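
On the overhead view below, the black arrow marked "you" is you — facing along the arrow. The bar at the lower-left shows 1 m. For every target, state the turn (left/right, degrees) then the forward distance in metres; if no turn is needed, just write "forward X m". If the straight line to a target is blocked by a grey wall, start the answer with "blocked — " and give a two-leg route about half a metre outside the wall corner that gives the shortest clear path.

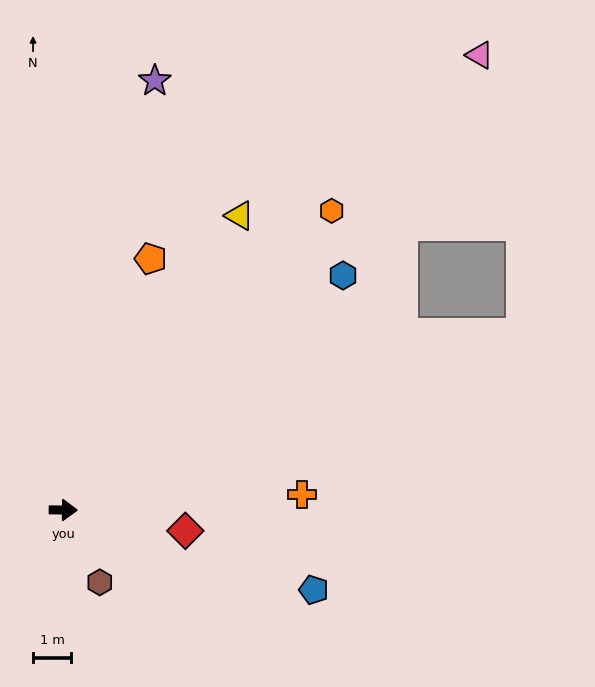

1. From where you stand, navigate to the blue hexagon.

turn left 41°, forward 9.6 m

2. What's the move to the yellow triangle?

turn left 60°, forward 9.0 m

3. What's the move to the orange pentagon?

turn left 71°, forward 7.0 m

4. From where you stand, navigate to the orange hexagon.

turn left 49°, forward 10.6 m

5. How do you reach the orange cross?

turn left 4°, forward 6.3 m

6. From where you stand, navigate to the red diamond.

turn right 9°, forward 3.3 m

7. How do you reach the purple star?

turn left 79°, forward 11.6 m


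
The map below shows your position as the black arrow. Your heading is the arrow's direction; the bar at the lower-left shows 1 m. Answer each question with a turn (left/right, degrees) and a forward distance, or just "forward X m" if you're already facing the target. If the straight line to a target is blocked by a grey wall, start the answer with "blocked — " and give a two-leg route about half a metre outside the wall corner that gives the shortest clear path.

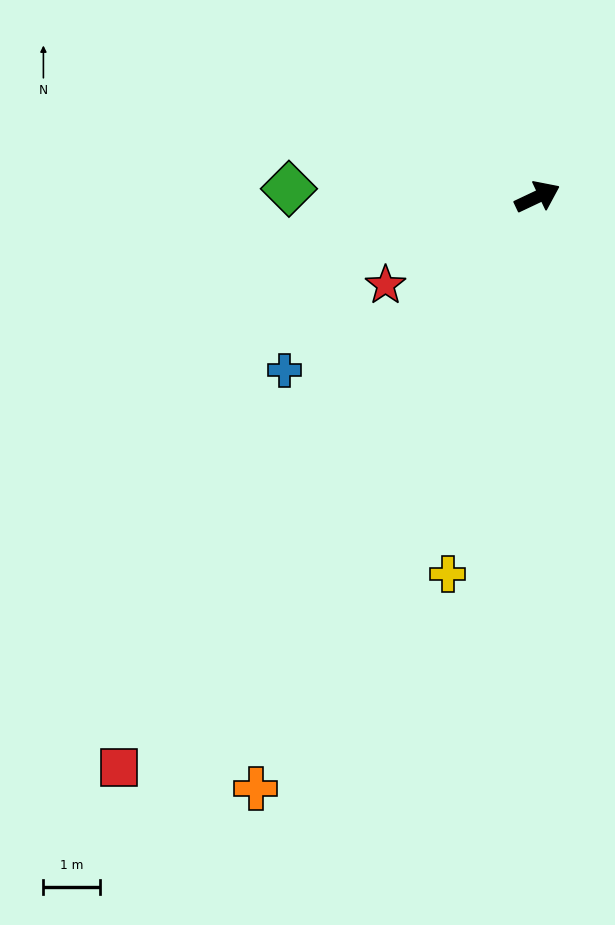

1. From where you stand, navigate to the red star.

turn right 175°, forward 3.1 m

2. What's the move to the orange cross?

turn right 141°, forward 11.7 m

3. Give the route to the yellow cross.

turn right 129°, forward 6.9 m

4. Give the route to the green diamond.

turn left 153°, forward 4.4 m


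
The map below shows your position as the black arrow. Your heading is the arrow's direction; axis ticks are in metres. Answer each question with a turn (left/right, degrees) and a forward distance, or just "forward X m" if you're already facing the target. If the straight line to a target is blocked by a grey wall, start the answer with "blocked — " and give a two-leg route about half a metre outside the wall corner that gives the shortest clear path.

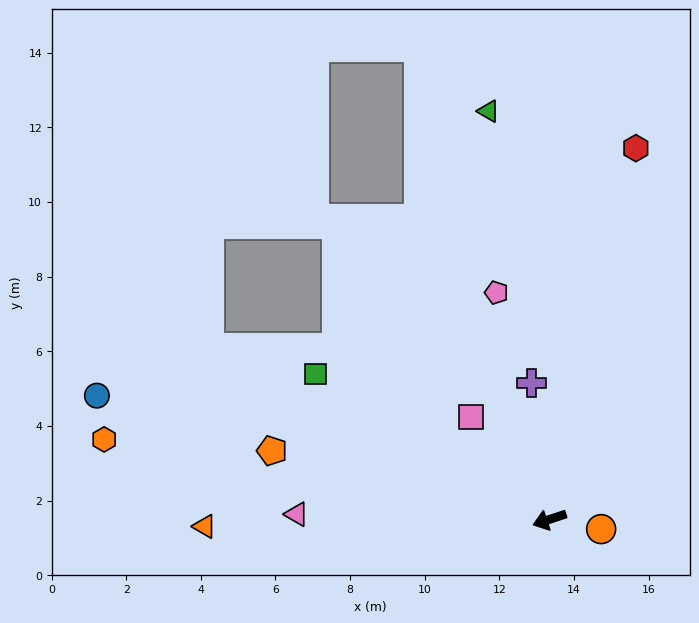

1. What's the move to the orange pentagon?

turn right 32°, forward 7.7 m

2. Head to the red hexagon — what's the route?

turn right 121°, forward 10.2 m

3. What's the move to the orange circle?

turn left 151°, forward 1.4 m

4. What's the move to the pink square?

turn right 71°, forward 3.5 m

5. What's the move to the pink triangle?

turn right 20°, forward 6.8 m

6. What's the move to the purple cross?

turn right 101°, forward 3.7 m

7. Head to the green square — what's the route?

turn right 50°, forward 7.4 m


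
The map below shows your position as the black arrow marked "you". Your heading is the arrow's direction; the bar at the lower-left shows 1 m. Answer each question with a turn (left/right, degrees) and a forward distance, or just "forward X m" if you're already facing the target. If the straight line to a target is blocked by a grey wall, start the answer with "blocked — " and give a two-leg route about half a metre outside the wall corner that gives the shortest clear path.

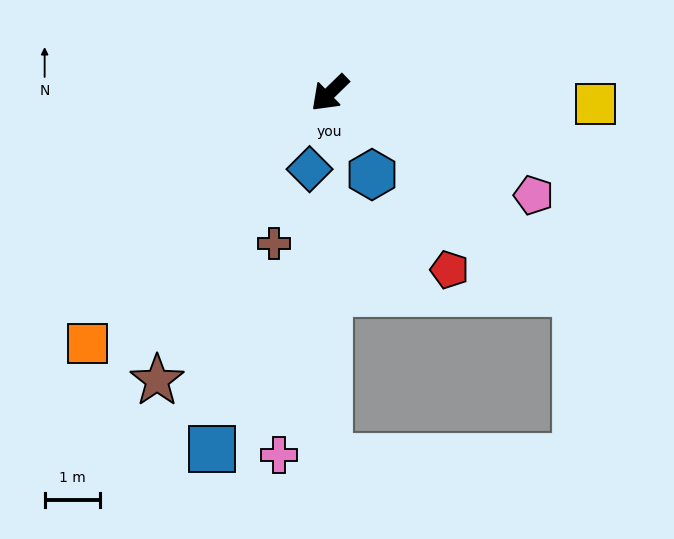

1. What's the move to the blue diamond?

turn left 31°, forward 1.4 m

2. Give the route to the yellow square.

turn left 133°, forward 4.8 m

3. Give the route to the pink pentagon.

turn left 109°, forward 4.1 m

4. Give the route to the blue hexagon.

turn left 73°, forward 1.6 m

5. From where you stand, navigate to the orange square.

forward 6.2 m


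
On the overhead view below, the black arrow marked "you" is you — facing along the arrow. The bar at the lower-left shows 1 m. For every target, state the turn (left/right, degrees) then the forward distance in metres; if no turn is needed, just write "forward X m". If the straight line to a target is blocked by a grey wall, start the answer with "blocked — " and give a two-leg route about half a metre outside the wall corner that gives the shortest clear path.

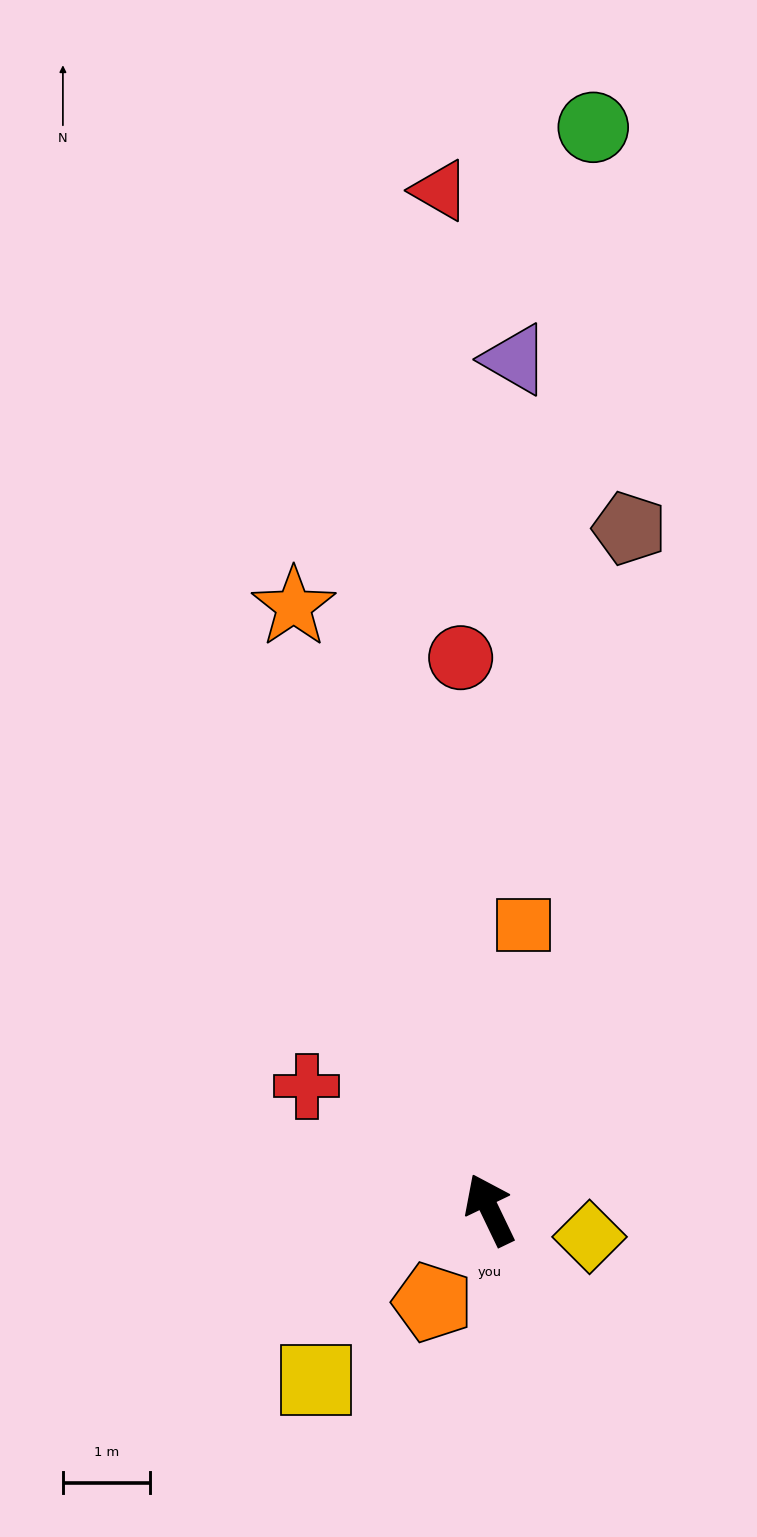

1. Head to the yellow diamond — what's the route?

turn right 131°, forward 1.2 m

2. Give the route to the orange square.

turn right 32°, forward 3.3 m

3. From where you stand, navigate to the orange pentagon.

turn left 123°, forward 1.2 m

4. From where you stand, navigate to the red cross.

turn left 30°, forward 2.5 m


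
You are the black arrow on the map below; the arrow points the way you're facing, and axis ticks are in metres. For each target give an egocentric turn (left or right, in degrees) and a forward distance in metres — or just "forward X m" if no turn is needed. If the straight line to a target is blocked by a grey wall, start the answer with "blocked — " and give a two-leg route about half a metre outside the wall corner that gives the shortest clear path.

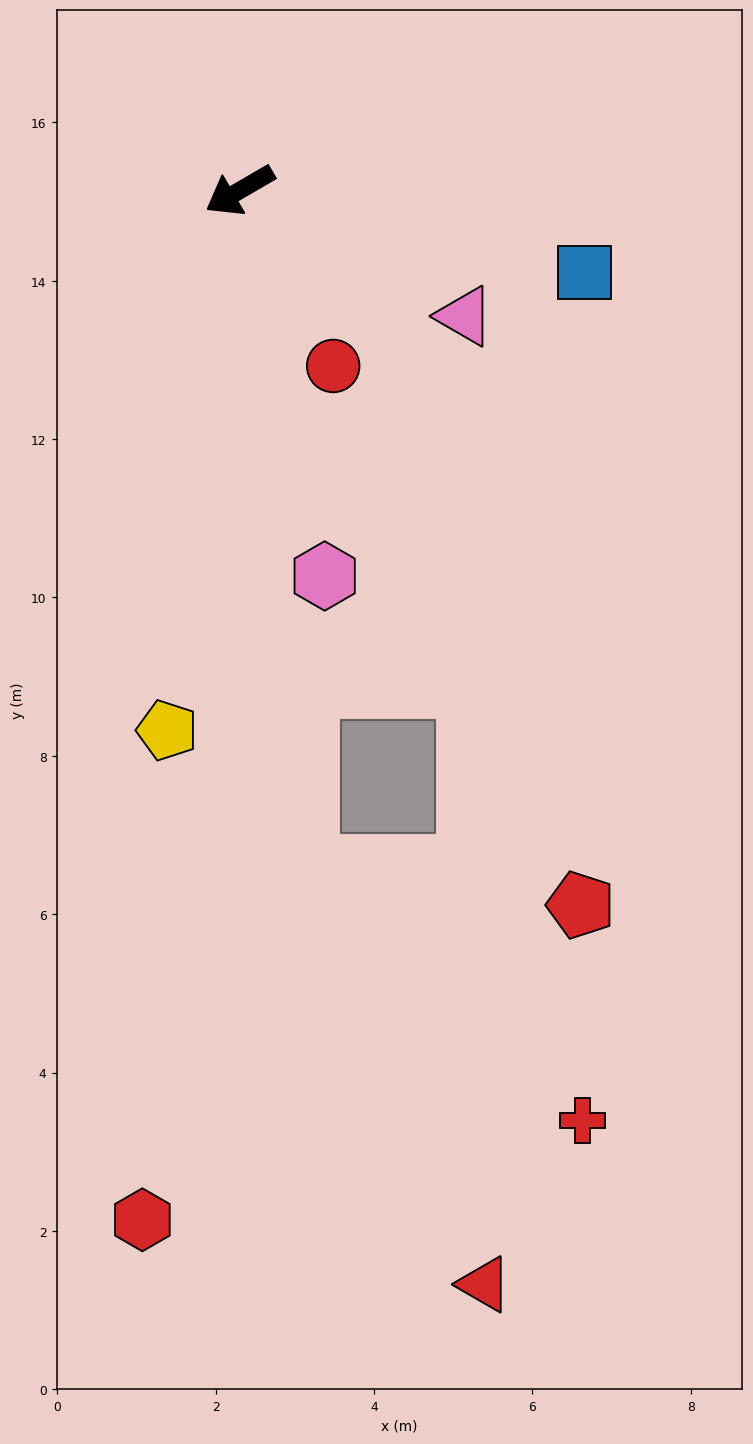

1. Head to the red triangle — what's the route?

blocked — turn left 65°, forward 8.6 m, then turn left 18°, forward 5.7 m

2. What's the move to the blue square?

turn left 136°, forward 4.5 m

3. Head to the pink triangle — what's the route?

turn left 121°, forward 3.3 m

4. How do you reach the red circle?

turn left 88°, forward 2.5 m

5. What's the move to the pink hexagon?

turn left 72°, forward 5.0 m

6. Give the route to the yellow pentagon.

turn left 52°, forward 6.9 m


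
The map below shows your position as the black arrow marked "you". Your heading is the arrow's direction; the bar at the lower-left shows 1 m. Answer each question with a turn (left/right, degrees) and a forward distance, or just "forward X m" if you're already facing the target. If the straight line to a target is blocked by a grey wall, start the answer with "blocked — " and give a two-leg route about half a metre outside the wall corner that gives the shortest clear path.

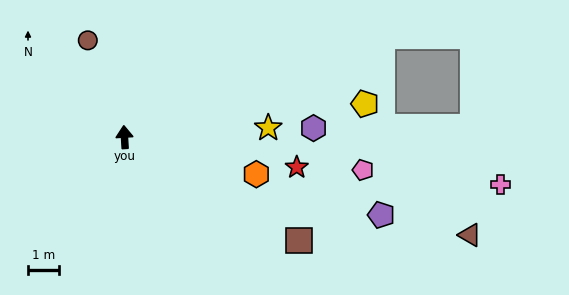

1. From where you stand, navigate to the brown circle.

turn left 17°, forward 3.4 m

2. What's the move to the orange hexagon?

turn right 109°, forward 4.5 m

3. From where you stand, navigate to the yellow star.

turn right 90°, forward 4.7 m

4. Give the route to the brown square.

turn right 124°, forward 6.6 m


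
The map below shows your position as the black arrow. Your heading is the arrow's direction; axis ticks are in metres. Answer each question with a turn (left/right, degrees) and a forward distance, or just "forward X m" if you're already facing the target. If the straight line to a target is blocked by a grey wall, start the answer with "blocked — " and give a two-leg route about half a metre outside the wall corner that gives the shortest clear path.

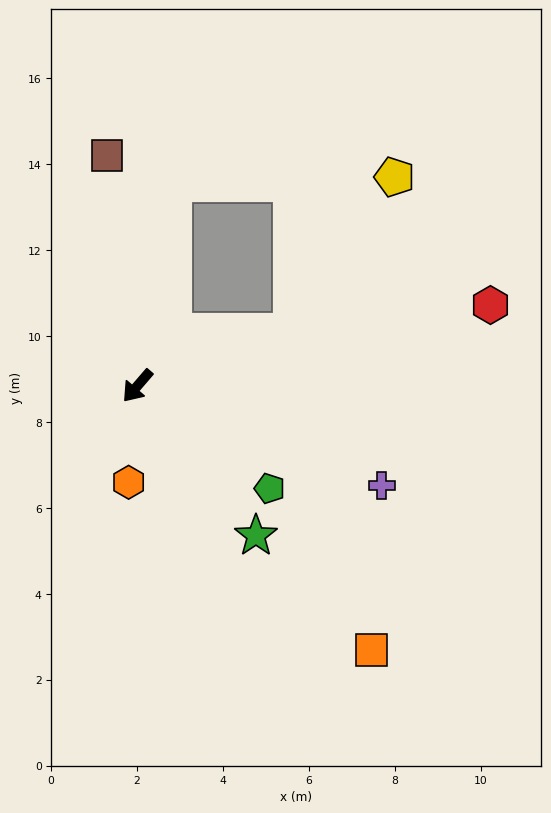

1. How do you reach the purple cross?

turn left 109°, forward 6.1 m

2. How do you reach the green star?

turn left 79°, forward 4.4 m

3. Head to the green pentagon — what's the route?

turn left 93°, forward 3.9 m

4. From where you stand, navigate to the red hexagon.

turn left 144°, forward 8.4 m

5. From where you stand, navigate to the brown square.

turn right 132°, forward 5.4 m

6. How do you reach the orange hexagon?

turn left 35°, forward 2.3 m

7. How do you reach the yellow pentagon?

blocked — turn left 150°, forward 3.8 m, then turn left 37°, forward 4.3 m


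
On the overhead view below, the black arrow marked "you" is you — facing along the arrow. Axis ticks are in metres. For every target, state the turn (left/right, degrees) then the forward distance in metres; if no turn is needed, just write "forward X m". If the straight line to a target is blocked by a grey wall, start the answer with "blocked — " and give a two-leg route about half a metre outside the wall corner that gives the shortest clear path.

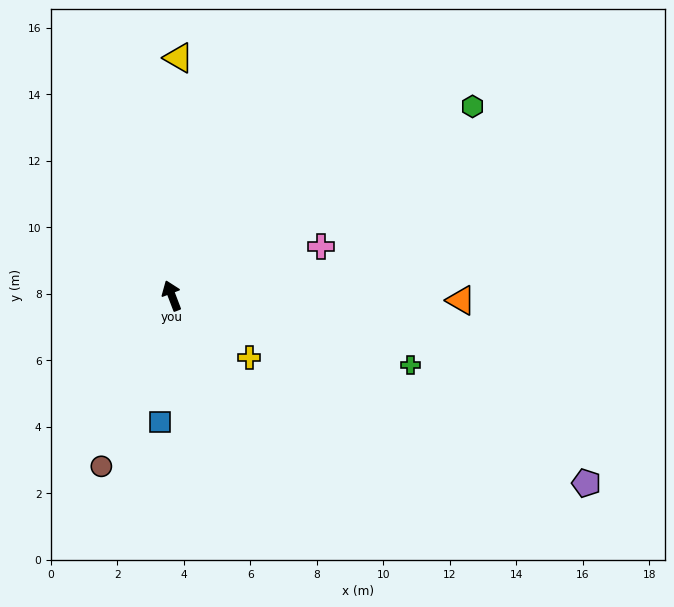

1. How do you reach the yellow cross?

turn right 149°, forward 3.0 m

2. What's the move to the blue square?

turn left 154°, forward 3.8 m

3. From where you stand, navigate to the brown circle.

turn left 137°, forward 5.6 m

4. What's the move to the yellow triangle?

turn right 23°, forward 7.2 m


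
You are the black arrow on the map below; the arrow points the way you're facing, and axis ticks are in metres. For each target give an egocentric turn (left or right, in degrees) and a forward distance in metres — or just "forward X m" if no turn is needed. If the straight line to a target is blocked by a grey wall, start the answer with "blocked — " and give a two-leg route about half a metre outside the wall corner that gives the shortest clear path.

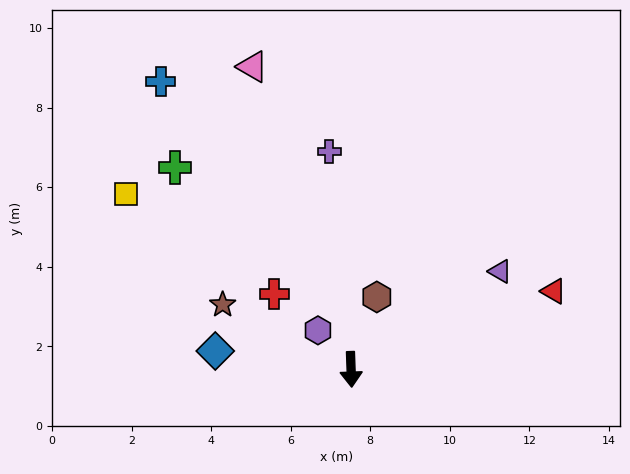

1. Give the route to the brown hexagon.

turn left 158°, forward 1.9 m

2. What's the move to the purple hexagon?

turn right 142°, forward 1.3 m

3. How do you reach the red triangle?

turn left 109°, forward 5.5 m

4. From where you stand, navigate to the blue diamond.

turn right 100°, forward 3.4 m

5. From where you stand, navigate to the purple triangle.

turn left 121°, forward 4.5 m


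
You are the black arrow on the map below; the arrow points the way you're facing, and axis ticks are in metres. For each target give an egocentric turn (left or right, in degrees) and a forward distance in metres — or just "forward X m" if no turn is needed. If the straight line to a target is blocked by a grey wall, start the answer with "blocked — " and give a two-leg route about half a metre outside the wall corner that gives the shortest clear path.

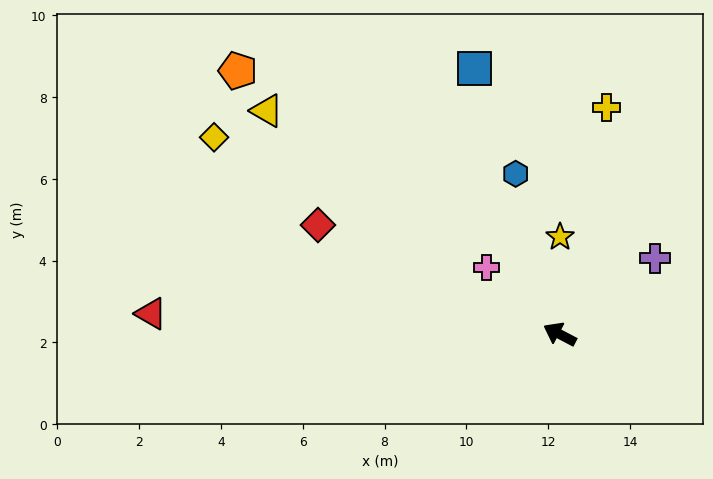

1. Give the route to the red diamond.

turn left 3°, forward 6.5 m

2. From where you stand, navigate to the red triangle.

turn left 25°, forward 10.0 m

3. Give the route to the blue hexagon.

turn right 47°, forward 4.1 m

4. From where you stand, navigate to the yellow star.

turn right 62°, forward 2.4 m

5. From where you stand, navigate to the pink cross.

turn right 15°, forward 2.4 m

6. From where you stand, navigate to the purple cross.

turn right 114°, forward 3.0 m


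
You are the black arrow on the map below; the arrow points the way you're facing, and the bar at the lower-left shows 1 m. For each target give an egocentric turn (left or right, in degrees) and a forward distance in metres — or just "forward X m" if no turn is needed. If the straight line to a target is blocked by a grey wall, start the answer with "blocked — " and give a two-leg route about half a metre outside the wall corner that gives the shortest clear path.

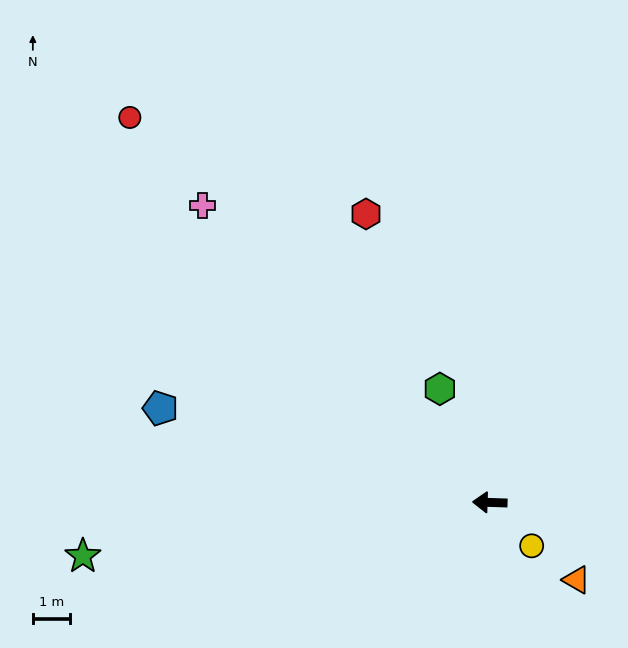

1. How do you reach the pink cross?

turn right 44°, forward 11.1 m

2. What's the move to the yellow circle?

turn left 136°, forward 1.6 m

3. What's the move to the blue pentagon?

turn right 14°, forward 9.2 m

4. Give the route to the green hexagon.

turn right 64°, forward 3.3 m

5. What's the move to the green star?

turn left 9°, forward 11.0 m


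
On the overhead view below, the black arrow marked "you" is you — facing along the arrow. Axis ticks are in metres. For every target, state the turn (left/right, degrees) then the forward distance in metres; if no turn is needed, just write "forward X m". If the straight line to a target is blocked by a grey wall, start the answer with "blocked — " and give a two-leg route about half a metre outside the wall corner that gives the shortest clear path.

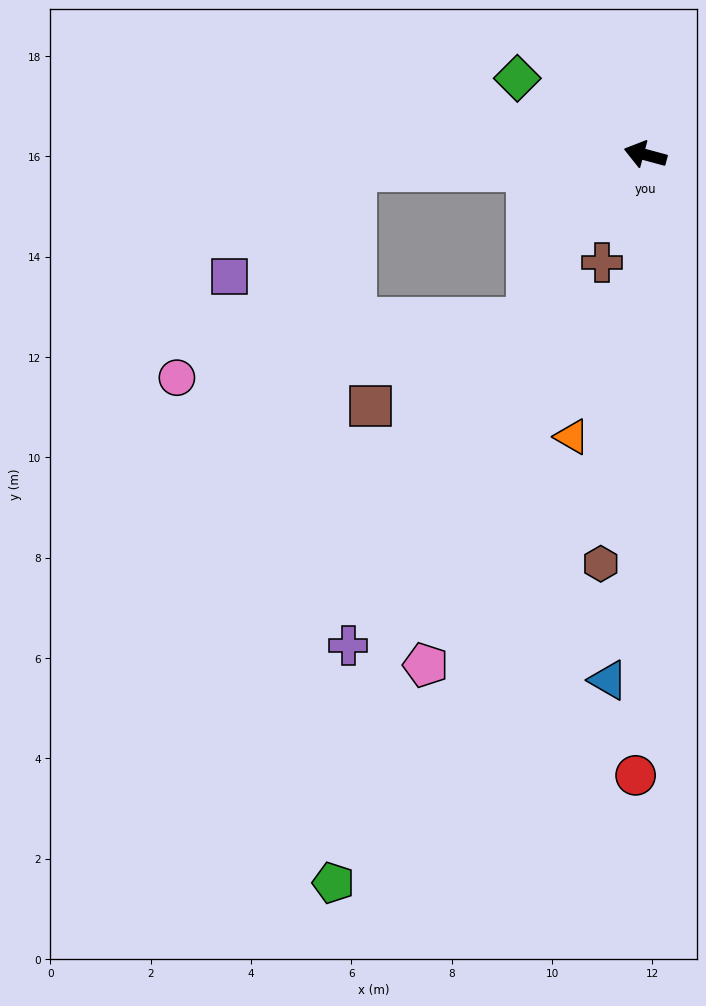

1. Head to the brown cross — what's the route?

turn left 83°, forward 2.3 m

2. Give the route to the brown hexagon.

turn left 99°, forward 8.2 m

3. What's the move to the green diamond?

turn right 16°, forward 3.0 m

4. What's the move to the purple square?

blocked — turn left 18°, forward 5.8 m, then turn left 37°, forward 3.3 m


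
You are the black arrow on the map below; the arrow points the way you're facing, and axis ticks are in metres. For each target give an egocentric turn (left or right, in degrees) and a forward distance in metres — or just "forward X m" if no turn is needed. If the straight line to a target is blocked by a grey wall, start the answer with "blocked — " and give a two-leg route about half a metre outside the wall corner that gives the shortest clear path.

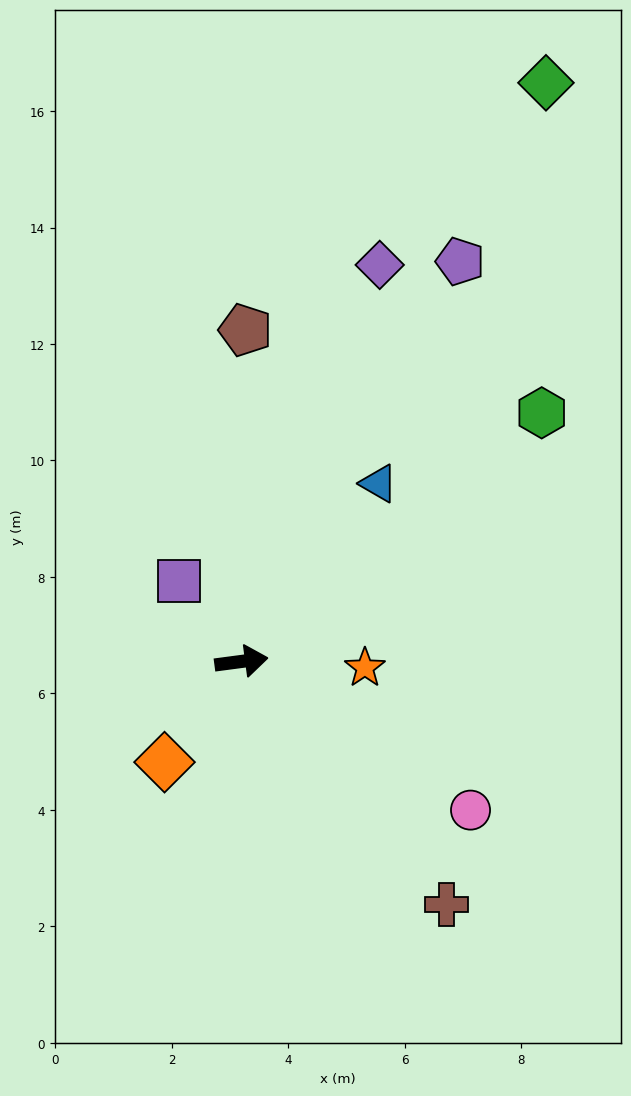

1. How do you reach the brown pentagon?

turn left 82°, forward 5.7 m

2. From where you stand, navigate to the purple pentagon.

turn left 54°, forward 7.8 m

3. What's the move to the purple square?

turn left 120°, forward 1.7 m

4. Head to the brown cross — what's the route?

turn right 57°, forward 5.5 m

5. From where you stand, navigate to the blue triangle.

turn left 45°, forward 3.9 m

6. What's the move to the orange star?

turn right 10°, forward 2.1 m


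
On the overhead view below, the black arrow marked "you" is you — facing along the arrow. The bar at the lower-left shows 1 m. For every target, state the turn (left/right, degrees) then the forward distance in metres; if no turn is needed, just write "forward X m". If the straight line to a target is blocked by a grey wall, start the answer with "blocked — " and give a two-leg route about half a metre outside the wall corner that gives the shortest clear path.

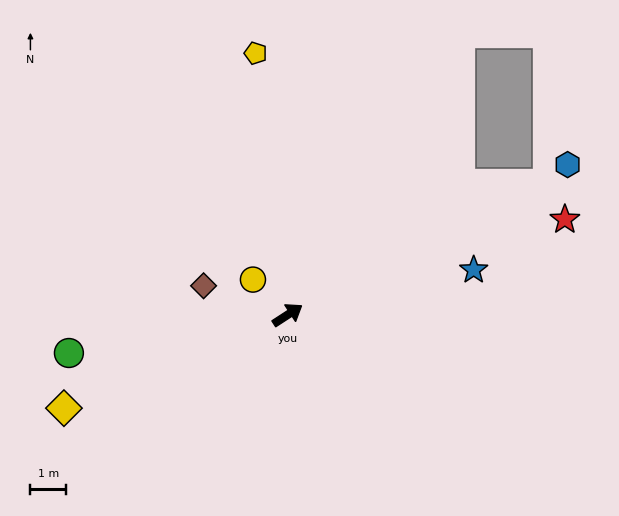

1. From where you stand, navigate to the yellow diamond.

turn left 170°, forward 6.7 m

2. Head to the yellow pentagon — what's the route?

turn left 64°, forward 7.3 m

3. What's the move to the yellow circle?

turn left 102°, forward 1.4 m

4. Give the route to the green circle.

turn left 157°, forward 6.2 m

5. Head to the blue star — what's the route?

turn right 19°, forward 5.3 m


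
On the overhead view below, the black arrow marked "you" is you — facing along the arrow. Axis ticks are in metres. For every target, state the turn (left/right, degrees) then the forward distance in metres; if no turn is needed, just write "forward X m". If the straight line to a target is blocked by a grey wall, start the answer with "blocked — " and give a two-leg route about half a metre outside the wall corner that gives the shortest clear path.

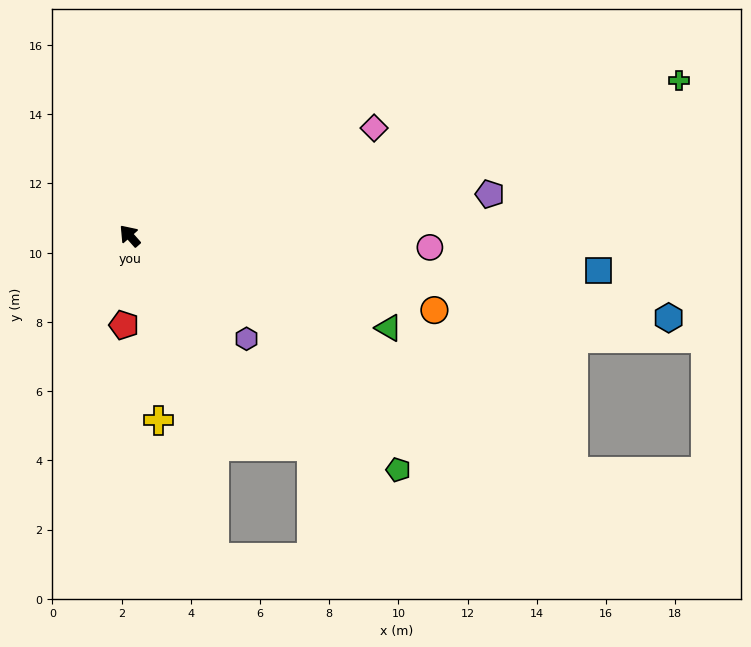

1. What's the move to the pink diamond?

turn right 108°, forward 7.7 m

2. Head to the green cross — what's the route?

turn right 116°, forward 16.5 m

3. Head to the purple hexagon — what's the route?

turn right 173°, forward 4.5 m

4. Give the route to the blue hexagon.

turn right 140°, forward 15.8 m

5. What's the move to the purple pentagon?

turn right 125°, forward 10.5 m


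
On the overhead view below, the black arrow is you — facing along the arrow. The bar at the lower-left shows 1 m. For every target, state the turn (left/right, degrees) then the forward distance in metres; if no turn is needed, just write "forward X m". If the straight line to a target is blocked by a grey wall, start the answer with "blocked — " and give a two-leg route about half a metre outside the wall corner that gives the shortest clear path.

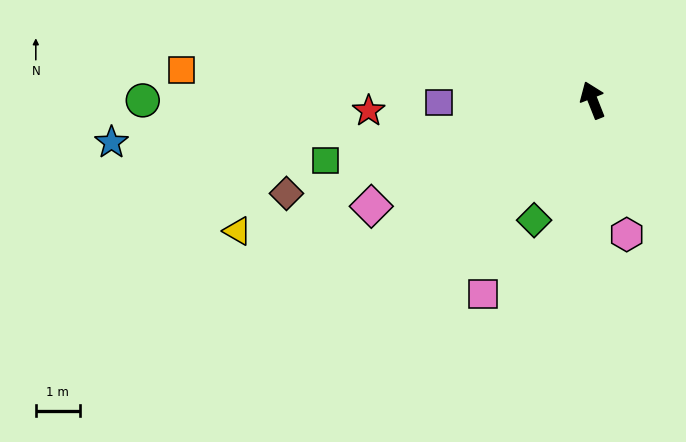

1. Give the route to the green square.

turn left 81°, forward 6.2 m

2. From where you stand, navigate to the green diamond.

turn left 132°, forward 3.0 m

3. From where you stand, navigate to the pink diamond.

turn left 94°, forward 5.6 m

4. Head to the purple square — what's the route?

turn left 69°, forward 3.5 m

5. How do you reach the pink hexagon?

turn left 173°, forward 3.2 m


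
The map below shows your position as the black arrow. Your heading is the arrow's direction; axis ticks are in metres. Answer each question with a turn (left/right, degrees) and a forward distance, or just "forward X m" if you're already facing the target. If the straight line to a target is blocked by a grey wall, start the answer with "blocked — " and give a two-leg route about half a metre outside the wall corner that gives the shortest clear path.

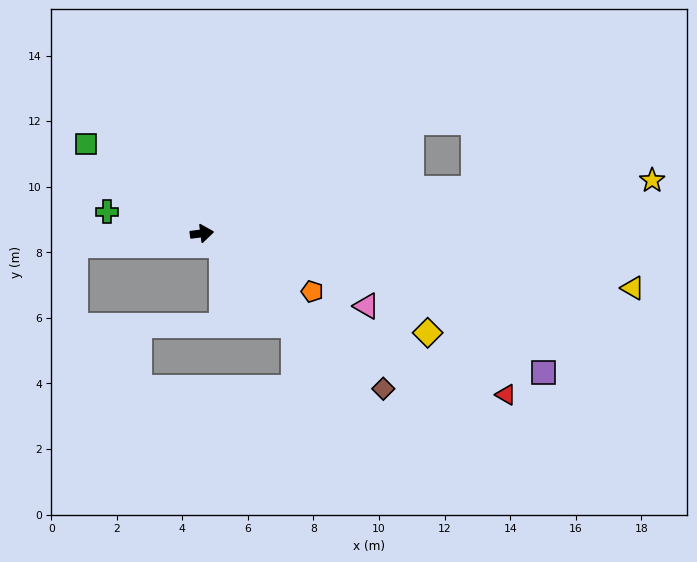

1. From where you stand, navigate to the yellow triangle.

turn right 15°, forward 13.2 m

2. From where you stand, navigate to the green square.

turn left 135°, forward 4.5 m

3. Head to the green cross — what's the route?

turn left 160°, forward 3.0 m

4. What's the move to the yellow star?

forward 13.8 m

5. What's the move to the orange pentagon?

turn right 35°, forward 3.8 m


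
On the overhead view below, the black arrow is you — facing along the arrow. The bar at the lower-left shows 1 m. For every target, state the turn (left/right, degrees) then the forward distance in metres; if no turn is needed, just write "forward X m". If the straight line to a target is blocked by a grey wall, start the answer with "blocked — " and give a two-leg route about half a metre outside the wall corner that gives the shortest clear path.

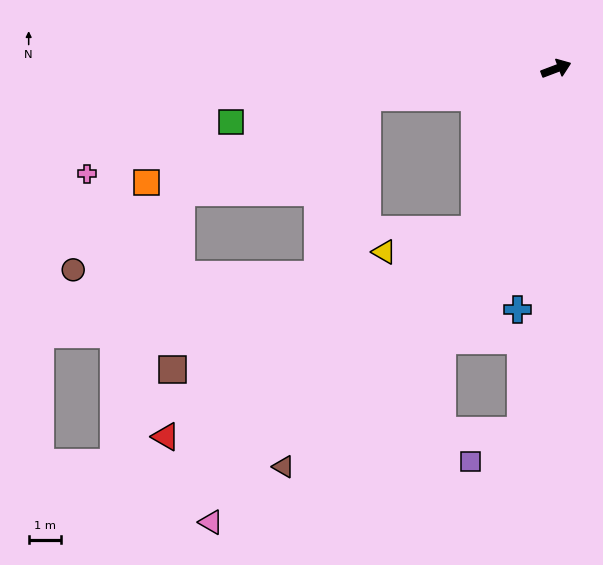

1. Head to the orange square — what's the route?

blocked — turn left 168°, forward 5.9 m, then turn left 12°, forward 7.3 m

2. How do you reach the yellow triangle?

blocked — turn right 138°, forward 5.5 m, then turn right 49°, forward 2.9 m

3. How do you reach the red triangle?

blocked — turn right 138°, forward 5.5 m, then turn right 29°, forward 11.4 m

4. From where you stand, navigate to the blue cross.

turn right 120°, forward 7.5 m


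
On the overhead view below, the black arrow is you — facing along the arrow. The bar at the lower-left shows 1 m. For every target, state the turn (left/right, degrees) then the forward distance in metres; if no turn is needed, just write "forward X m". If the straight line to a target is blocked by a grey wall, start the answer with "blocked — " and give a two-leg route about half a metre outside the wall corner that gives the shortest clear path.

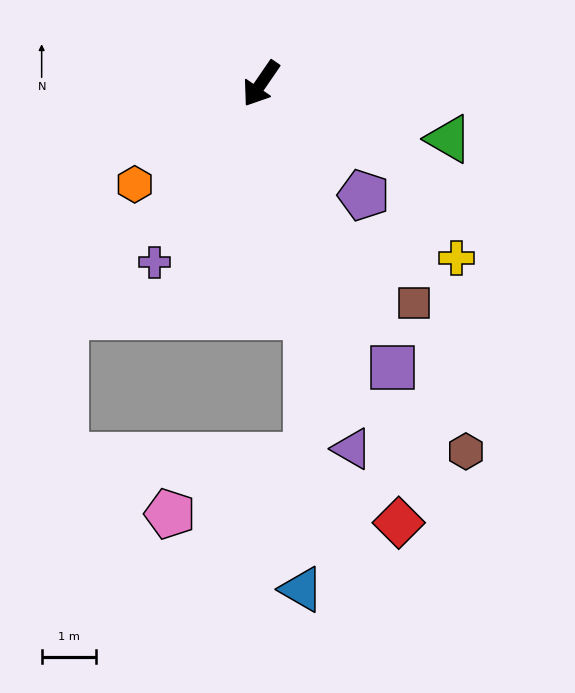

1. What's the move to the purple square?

turn left 59°, forward 5.8 m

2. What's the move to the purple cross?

turn left 4°, forward 3.8 m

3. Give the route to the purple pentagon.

turn left 77°, forward 2.8 m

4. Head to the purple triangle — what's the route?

turn left 48°, forward 6.9 m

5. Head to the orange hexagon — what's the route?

turn right 17°, forward 3.0 m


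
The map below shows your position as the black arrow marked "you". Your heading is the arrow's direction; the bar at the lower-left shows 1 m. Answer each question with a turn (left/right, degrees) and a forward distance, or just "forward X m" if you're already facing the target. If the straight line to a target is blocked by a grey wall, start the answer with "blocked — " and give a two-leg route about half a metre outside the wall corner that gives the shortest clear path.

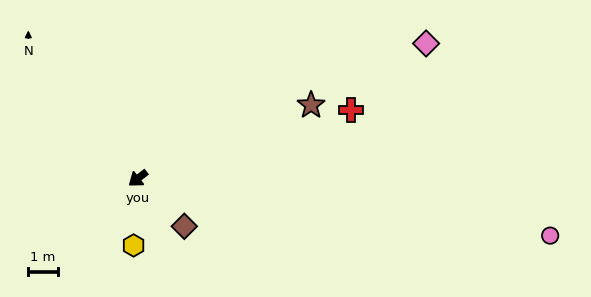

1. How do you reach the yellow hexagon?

turn left 48°, forward 2.3 m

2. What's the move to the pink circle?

turn left 134°, forward 14.1 m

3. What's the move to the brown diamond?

turn left 96°, forward 2.3 m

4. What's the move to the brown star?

turn left 165°, forward 6.3 m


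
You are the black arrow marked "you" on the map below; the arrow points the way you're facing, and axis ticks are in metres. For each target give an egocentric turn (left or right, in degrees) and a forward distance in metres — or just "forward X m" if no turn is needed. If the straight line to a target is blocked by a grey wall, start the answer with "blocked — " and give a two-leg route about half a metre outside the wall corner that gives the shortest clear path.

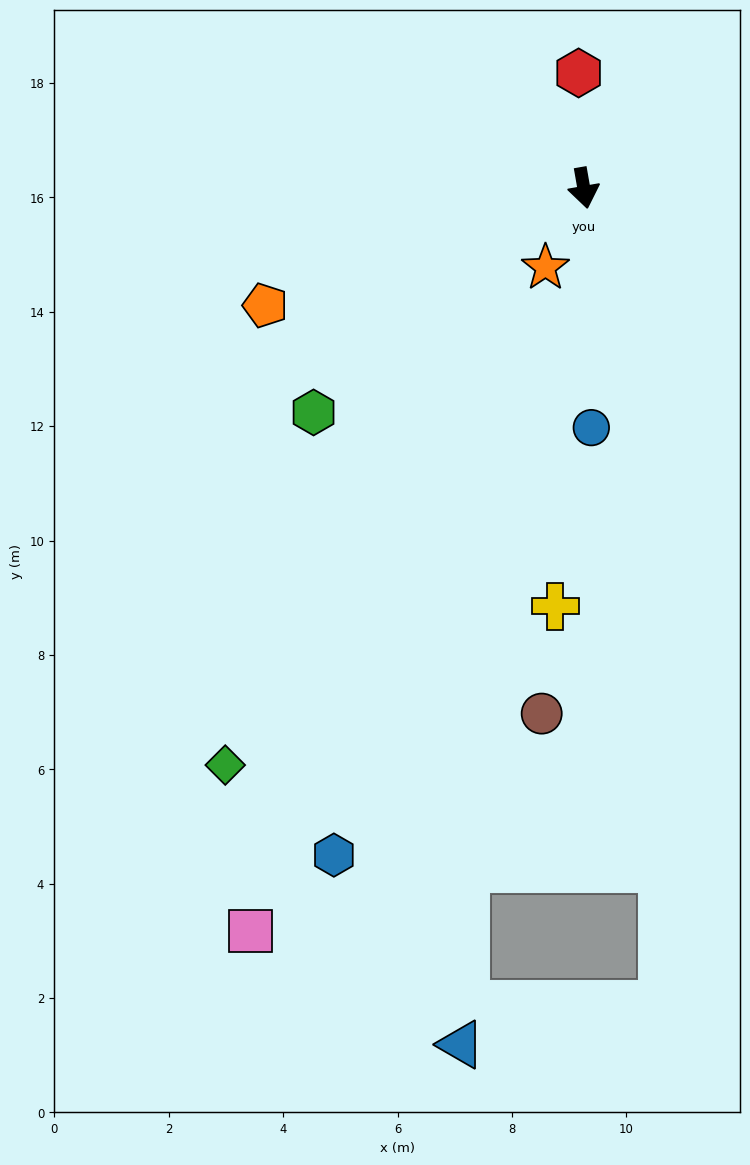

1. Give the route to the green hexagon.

turn right 60°, forward 6.1 m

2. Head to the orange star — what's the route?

turn right 36°, forward 1.5 m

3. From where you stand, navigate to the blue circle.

turn right 8°, forward 4.2 m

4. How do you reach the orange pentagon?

turn right 80°, forward 5.9 m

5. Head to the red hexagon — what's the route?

turn left 173°, forward 2.0 m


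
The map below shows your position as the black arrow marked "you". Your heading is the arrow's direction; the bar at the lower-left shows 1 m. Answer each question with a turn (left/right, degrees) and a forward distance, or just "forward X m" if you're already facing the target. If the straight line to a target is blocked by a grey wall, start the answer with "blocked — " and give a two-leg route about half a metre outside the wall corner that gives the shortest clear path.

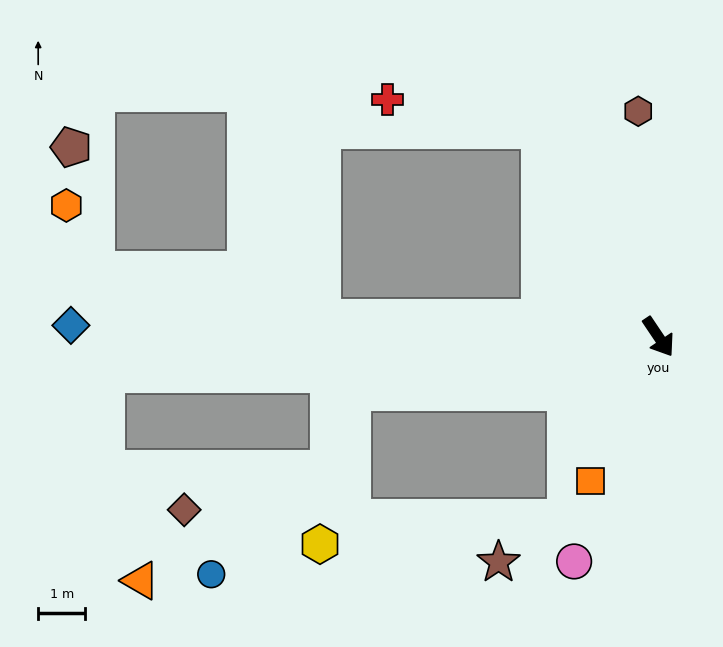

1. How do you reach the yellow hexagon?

blocked — turn right 114°, forward 6.6 m, then turn left 69°, forward 3.3 m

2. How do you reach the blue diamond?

turn right 125°, forward 12.5 m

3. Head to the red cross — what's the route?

blocked — turn left 176°, forward 5.1 m, then turn left 49°, forward 3.3 m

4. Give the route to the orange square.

turn right 59°, forward 3.4 m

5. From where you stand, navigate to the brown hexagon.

turn left 151°, forward 4.8 m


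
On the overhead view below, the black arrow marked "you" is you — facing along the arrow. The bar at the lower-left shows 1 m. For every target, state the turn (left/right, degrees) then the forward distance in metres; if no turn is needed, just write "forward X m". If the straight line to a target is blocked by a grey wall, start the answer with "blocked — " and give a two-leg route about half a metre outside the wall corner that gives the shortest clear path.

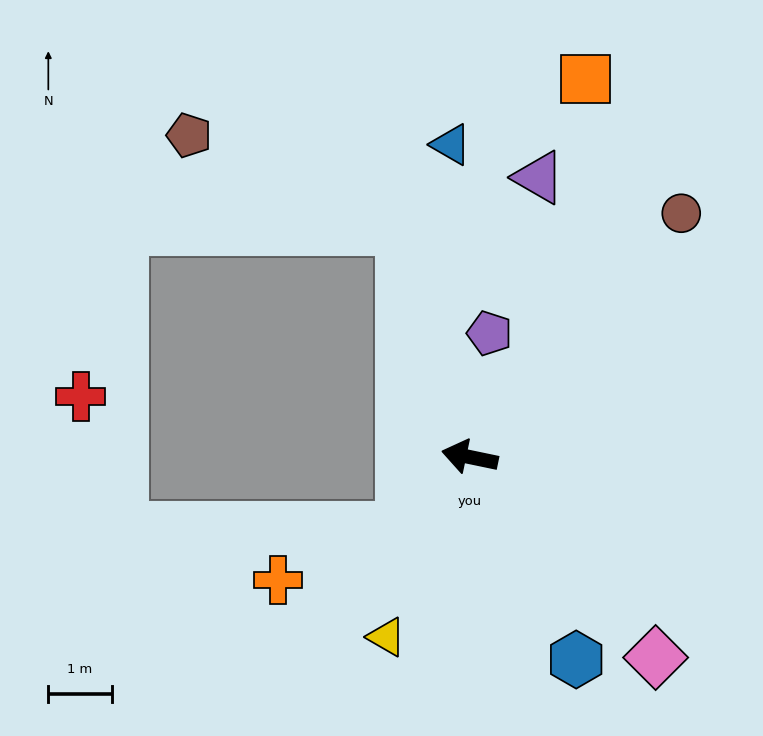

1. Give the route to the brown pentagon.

blocked — turn right 62°, forward 3.8 m, then turn left 50°, forward 3.7 m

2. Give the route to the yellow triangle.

turn left 77°, forward 3.1 m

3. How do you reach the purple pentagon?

turn right 87°, forward 2.0 m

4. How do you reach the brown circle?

turn right 119°, forward 5.1 m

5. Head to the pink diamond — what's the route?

turn left 145°, forward 4.3 m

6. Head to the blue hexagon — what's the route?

turn left 129°, forward 3.6 m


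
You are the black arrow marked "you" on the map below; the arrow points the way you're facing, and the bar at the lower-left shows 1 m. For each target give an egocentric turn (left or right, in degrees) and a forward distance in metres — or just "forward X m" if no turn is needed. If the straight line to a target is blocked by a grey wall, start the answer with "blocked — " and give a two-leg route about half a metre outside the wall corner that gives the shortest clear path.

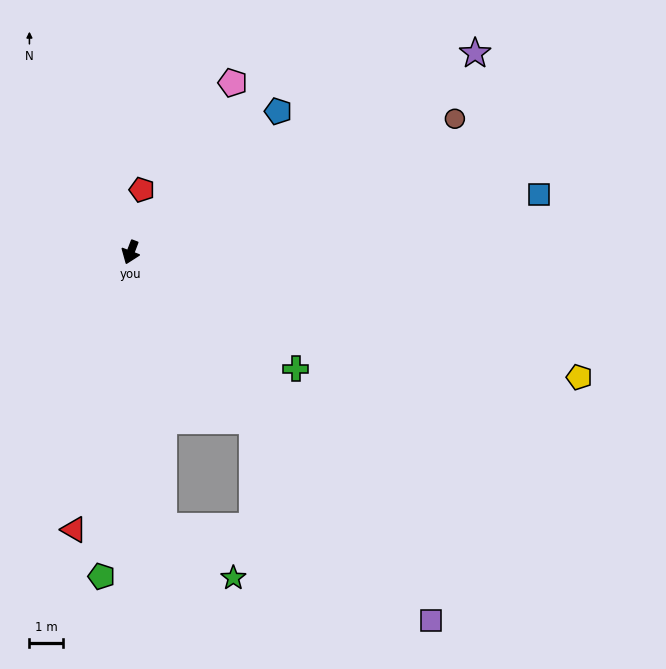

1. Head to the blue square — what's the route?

turn left 119°, forward 12.3 m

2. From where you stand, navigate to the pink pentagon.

turn left 170°, forward 5.9 m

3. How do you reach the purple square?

turn left 60°, forward 14.2 m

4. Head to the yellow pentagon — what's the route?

turn left 95°, forward 13.9 m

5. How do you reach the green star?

blocked — turn left 28°, forward 8.3 m, then turn left 47°, forward 2.6 m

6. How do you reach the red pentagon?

turn right 169°, forward 1.9 m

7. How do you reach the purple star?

turn left 141°, forward 11.9 m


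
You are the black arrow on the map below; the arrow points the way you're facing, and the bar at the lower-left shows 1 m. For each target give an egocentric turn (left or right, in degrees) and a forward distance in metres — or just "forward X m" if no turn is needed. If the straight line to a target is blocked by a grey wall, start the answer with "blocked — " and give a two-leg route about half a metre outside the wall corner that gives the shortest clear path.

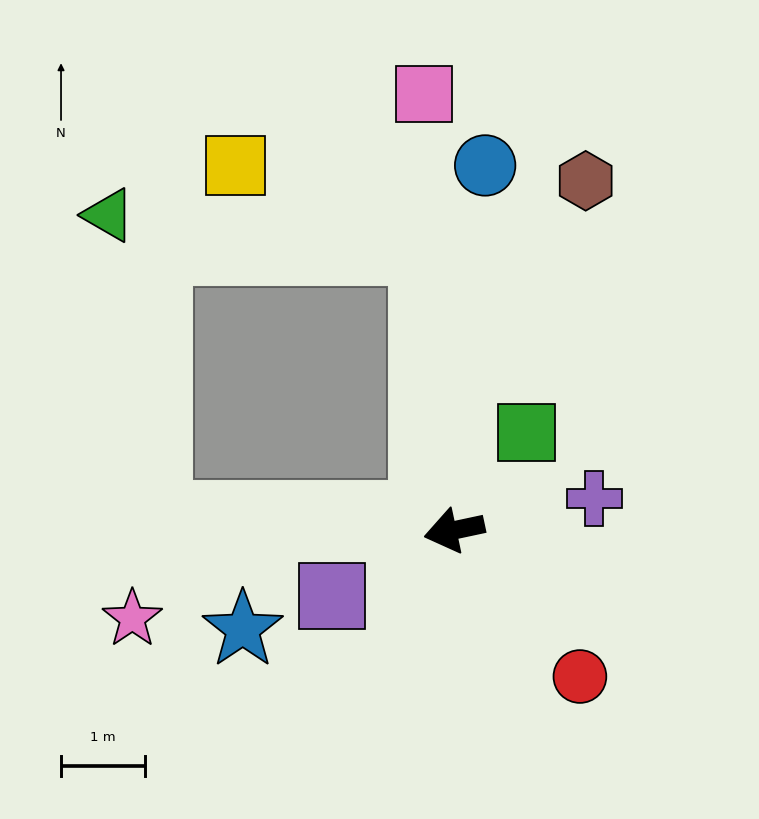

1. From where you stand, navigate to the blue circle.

turn right 107°, forward 4.4 m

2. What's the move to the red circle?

turn left 119°, forward 2.3 m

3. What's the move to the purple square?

turn left 16°, forward 1.6 m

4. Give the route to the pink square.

turn right 98°, forward 5.2 m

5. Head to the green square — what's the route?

turn right 139°, forward 1.4 m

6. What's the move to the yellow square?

blocked — turn right 96°, forward 3.4 m, then turn left 60°, forward 2.5 m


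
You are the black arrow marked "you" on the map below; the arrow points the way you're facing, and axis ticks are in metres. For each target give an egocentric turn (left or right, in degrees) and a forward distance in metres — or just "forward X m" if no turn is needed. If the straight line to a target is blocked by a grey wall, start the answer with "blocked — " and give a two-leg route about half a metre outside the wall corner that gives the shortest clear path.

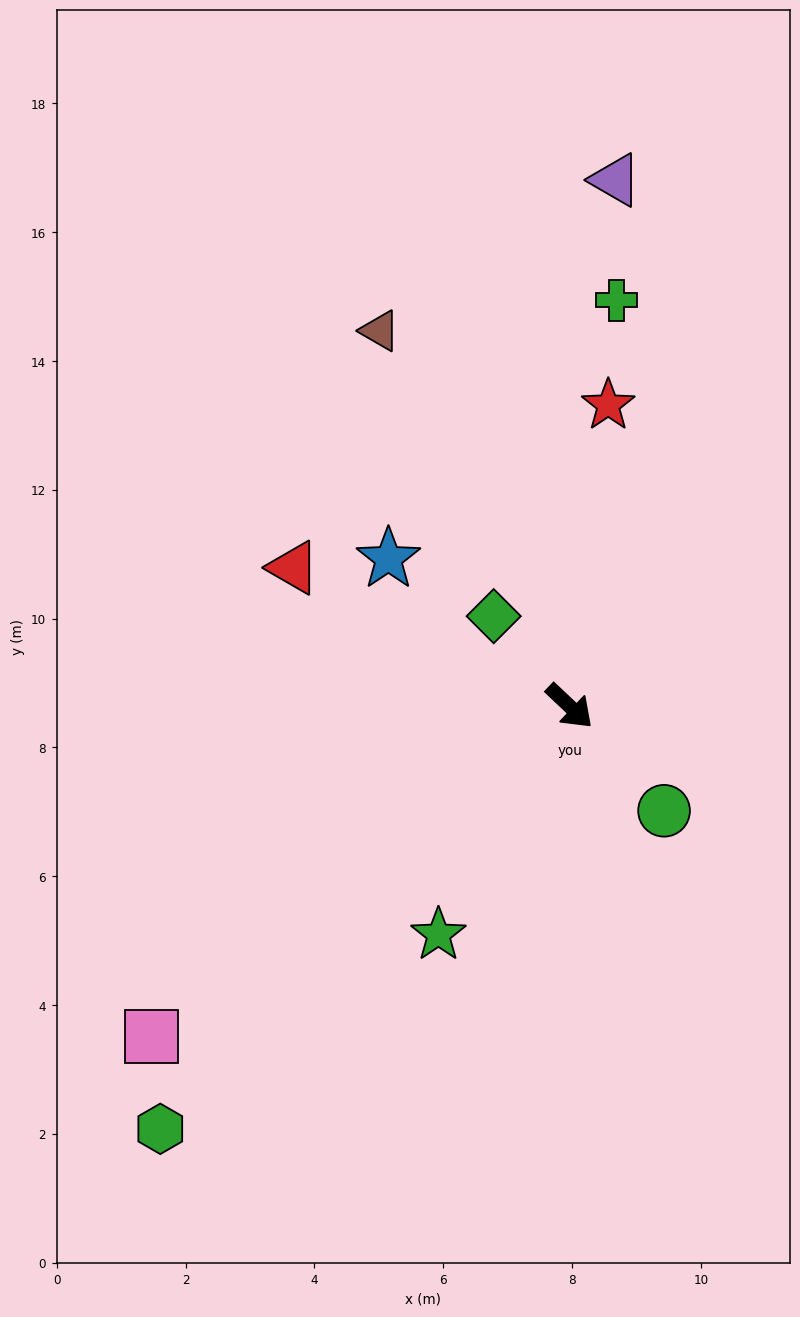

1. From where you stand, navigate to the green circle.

turn right 5°, forward 2.2 m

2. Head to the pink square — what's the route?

turn right 98°, forward 8.3 m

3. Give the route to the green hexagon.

turn right 91°, forward 9.1 m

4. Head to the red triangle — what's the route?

turn right 163°, forward 4.8 m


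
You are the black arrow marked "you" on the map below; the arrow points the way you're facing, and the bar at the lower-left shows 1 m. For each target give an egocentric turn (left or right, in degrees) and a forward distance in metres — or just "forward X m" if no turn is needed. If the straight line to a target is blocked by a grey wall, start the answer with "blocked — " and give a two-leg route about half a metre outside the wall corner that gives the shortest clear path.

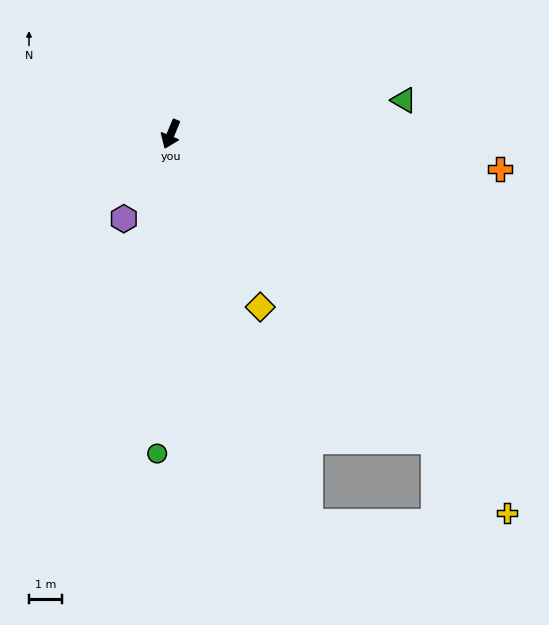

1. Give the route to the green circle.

turn left 20°, forward 9.6 m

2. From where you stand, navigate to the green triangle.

turn left 121°, forward 7.0 m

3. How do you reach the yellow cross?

turn left 64°, forward 15.1 m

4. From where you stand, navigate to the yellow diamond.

turn left 50°, forward 5.8 m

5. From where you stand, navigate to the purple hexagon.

turn right 6°, forward 2.9 m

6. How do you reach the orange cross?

turn left 107°, forward 9.9 m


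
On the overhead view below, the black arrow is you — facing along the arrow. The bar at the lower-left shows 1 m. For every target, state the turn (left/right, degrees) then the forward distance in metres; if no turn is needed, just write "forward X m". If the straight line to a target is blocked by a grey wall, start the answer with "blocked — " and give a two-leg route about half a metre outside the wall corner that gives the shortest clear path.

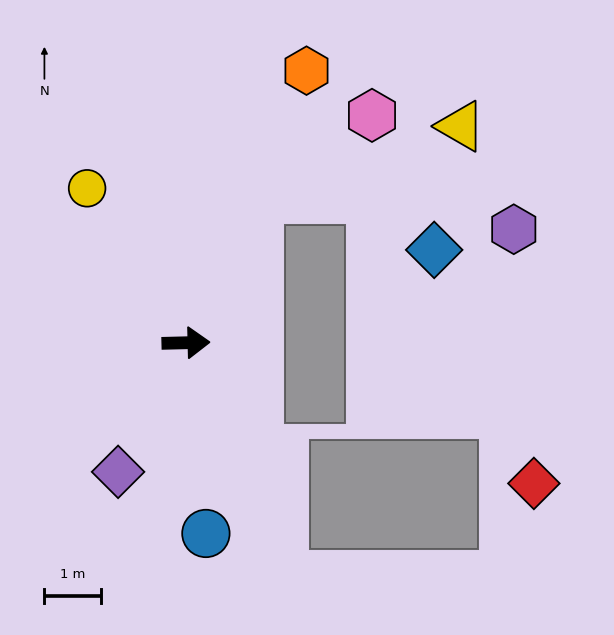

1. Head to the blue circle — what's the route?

turn right 85°, forward 3.4 m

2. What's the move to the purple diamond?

turn right 119°, forward 2.6 m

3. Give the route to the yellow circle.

turn left 121°, forward 3.2 m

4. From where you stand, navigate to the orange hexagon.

turn left 65°, forward 5.3 m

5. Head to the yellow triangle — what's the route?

blocked — turn left 61°, forward 2.8 m, then turn right 42°, forward 3.8 m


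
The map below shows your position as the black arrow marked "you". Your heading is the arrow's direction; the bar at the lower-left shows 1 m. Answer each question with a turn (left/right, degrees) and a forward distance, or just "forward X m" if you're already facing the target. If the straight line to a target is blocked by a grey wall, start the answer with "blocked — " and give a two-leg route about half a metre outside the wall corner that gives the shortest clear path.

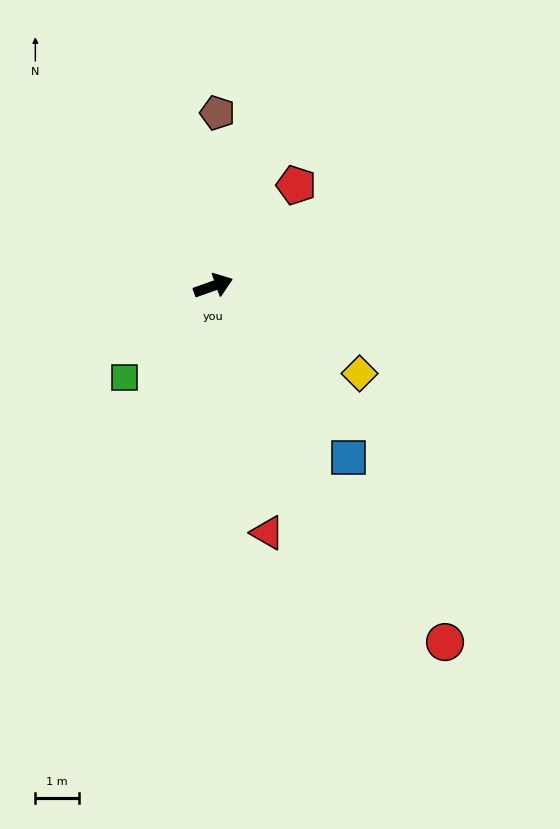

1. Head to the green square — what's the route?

turn right 154°, forward 2.9 m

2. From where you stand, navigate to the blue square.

turn right 71°, forward 5.0 m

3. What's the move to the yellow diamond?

turn right 50°, forward 3.9 m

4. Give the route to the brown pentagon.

turn left 69°, forward 3.9 m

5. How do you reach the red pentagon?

turn left 31°, forward 3.0 m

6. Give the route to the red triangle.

turn right 97°, forward 5.8 m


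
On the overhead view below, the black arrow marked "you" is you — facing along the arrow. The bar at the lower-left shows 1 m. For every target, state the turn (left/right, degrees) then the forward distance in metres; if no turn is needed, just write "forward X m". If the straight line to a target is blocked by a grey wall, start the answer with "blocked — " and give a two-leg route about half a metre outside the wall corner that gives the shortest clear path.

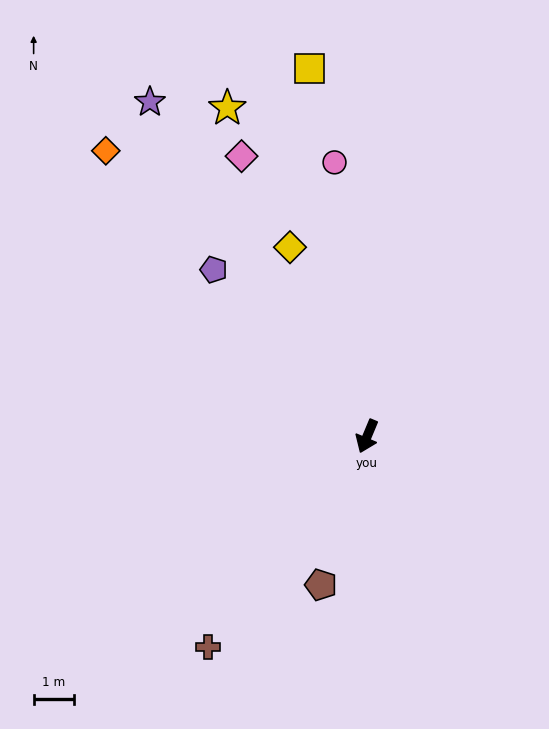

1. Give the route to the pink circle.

turn right 151°, forward 6.9 m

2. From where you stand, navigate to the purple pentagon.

turn right 115°, forward 5.7 m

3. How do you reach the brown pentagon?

turn left 5°, forward 3.9 m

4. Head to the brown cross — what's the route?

turn right 14°, forward 6.6 m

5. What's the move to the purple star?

turn right 124°, forward 10.0 m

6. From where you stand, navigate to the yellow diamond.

turn right 135°, forward 5.1 m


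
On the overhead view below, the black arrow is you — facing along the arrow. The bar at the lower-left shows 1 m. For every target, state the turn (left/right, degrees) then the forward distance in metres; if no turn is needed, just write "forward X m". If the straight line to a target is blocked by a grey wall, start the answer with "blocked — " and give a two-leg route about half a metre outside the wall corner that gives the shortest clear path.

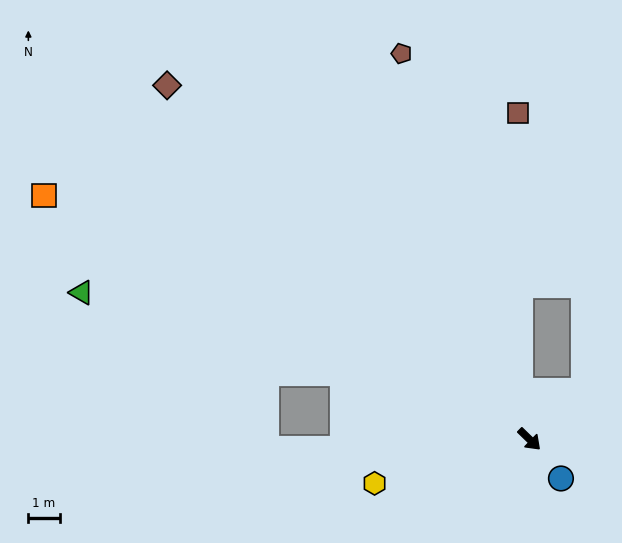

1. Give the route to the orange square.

turn right 162°, forward 17.4 m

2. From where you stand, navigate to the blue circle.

turn right 7°, forward 1.6 m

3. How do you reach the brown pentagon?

turn left 153°, forward 13.0 m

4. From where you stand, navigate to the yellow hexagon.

turn right 120°, forward 5.2 m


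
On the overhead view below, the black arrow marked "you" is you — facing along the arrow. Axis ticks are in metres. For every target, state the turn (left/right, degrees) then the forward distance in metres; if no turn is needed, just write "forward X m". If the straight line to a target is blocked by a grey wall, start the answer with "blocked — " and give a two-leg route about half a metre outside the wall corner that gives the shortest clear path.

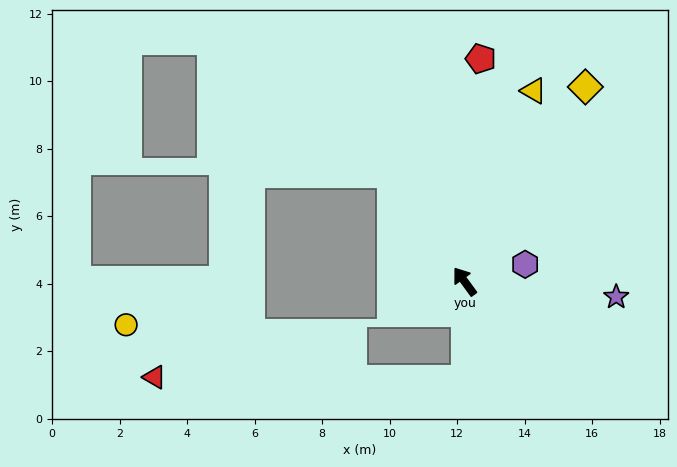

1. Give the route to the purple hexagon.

turn right 110°, forward 1.9 m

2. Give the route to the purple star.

turn right 132°, forward 4.5 m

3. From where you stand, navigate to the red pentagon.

turn right 40°, forward 6.6 m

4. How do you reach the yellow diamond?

turn right 68°, forward 6.8 m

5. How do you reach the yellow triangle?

turn right 56°, forward 6.0 m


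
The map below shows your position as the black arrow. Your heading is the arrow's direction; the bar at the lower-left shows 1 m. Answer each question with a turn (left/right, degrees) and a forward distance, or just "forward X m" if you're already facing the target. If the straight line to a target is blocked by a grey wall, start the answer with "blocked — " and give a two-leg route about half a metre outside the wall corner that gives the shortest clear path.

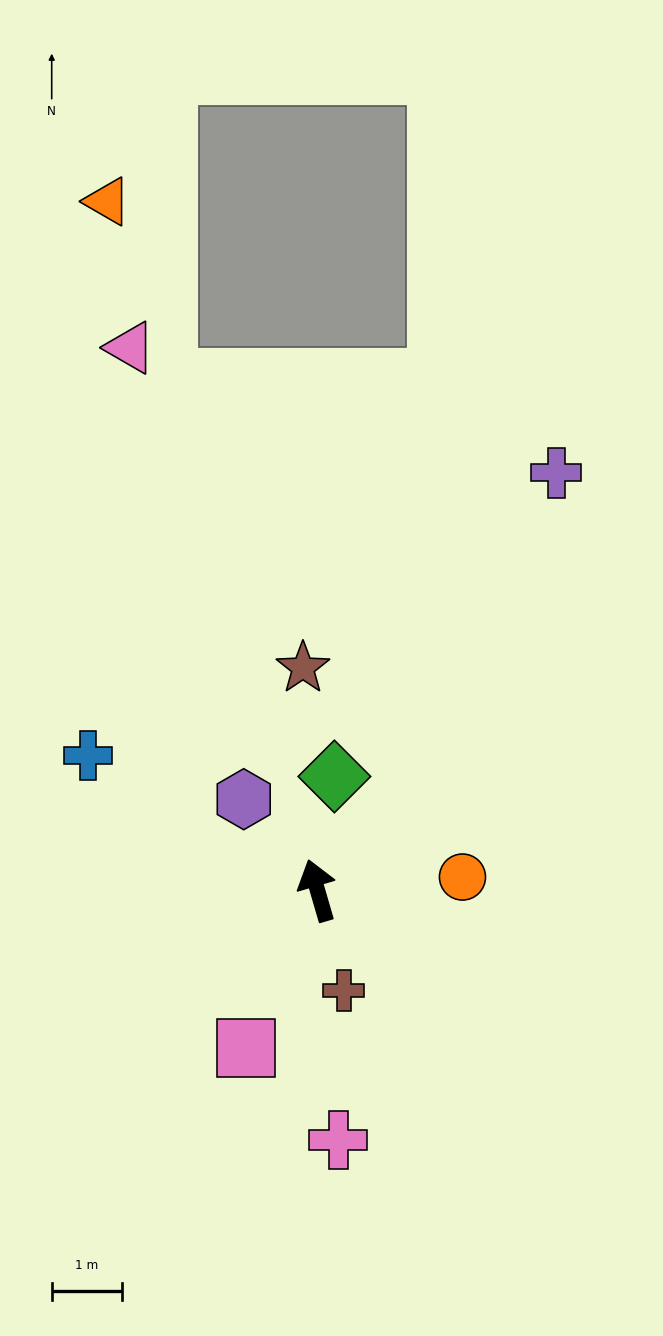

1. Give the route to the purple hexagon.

turn left 23°, forward 1.7 m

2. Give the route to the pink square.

turn left 139°, forward 2.5 m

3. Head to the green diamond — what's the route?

turn right 25°, forward 1.6 m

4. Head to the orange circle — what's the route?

turn right 101°, forward 2.1 m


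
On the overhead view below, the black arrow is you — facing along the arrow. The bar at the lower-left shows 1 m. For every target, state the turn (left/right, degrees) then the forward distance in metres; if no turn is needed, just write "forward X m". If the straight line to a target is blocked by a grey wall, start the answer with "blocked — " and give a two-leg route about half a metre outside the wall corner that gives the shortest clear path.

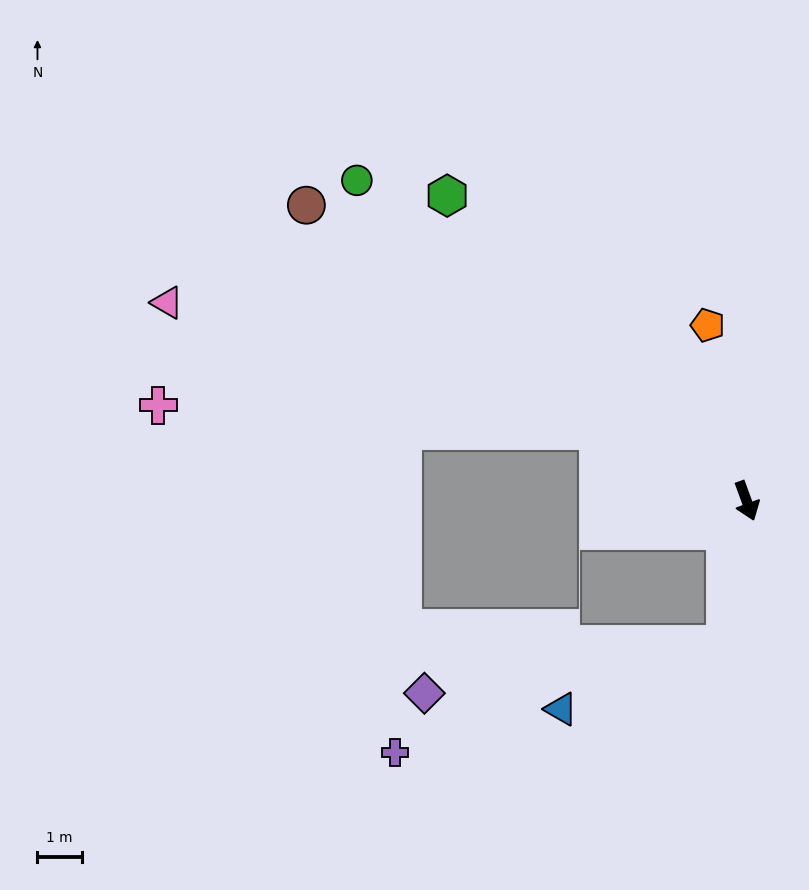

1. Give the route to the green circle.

turn right 149°, forward 11.4 m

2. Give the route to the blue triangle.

blocked — turn right 29°, forward 3.3 m, then turn right 59°, forward 4.0 m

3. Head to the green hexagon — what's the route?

turn right 156°, forward 9.7 m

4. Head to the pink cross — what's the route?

blocked — turn right 135°, forward 3.7 m, then turn left 22°, forward 10.0 m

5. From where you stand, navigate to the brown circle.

turn right 144°, forward 12.0 m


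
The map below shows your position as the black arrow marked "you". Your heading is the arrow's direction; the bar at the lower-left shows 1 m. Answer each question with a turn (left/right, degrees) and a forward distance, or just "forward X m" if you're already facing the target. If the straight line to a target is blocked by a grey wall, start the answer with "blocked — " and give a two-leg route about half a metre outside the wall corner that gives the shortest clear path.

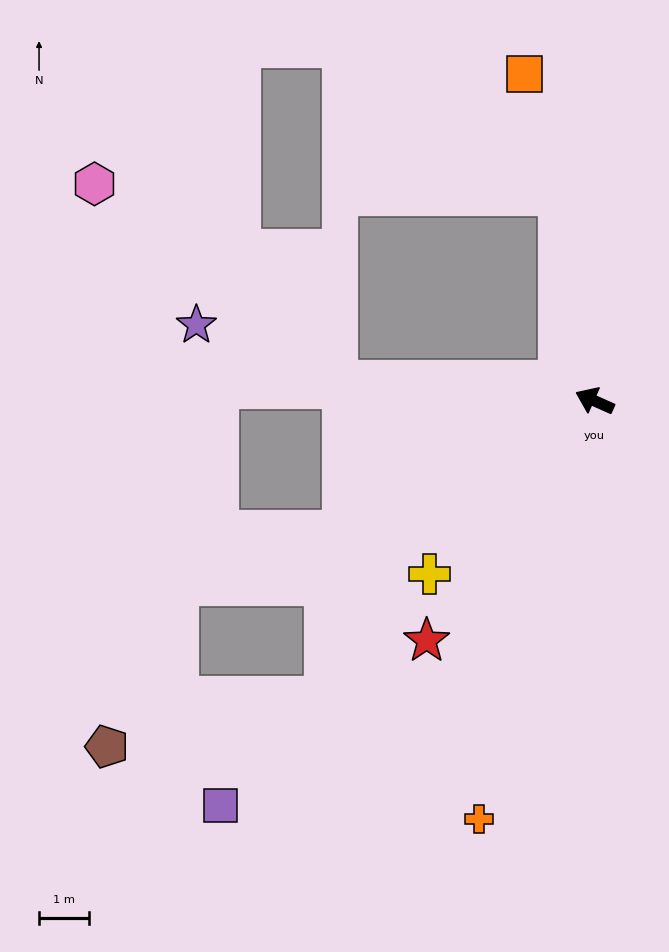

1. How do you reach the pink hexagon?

blocked — turn left 20°, forward 5.2 m, then turn right 35°, forward 6.3 m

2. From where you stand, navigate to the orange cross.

turn left 99°, forward 8.7 m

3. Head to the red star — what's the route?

turn left 79°, forward 5.9 m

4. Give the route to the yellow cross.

turn left 70°, forward 4.8 m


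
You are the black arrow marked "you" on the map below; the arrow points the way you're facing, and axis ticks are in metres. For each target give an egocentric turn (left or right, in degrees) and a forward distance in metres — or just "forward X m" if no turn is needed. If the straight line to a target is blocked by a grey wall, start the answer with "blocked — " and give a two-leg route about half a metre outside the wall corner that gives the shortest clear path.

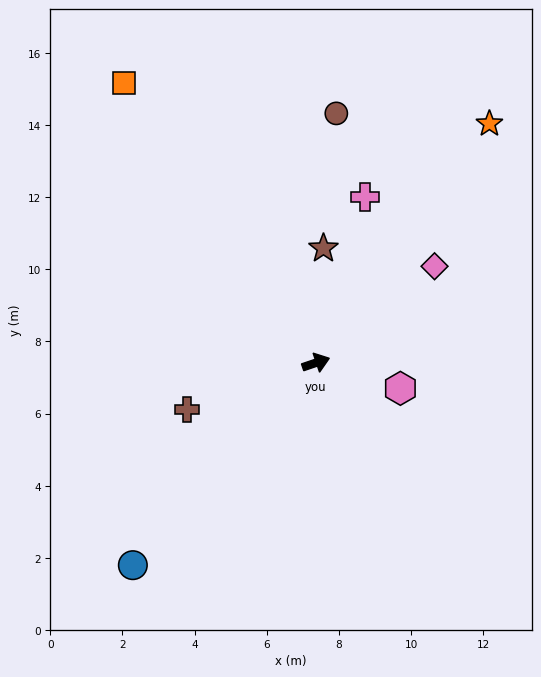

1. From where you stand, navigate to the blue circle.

turn right 151°, forward 7.6 m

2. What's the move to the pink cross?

turn left 55°, forward 4.8 m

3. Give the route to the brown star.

turn left 68°, forward 3.2 m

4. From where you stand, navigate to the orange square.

turn left 106°, forward 9.4 m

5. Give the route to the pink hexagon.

turn right 36°, forward 2.4 m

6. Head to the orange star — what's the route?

turn left 35°, forward 8.2 m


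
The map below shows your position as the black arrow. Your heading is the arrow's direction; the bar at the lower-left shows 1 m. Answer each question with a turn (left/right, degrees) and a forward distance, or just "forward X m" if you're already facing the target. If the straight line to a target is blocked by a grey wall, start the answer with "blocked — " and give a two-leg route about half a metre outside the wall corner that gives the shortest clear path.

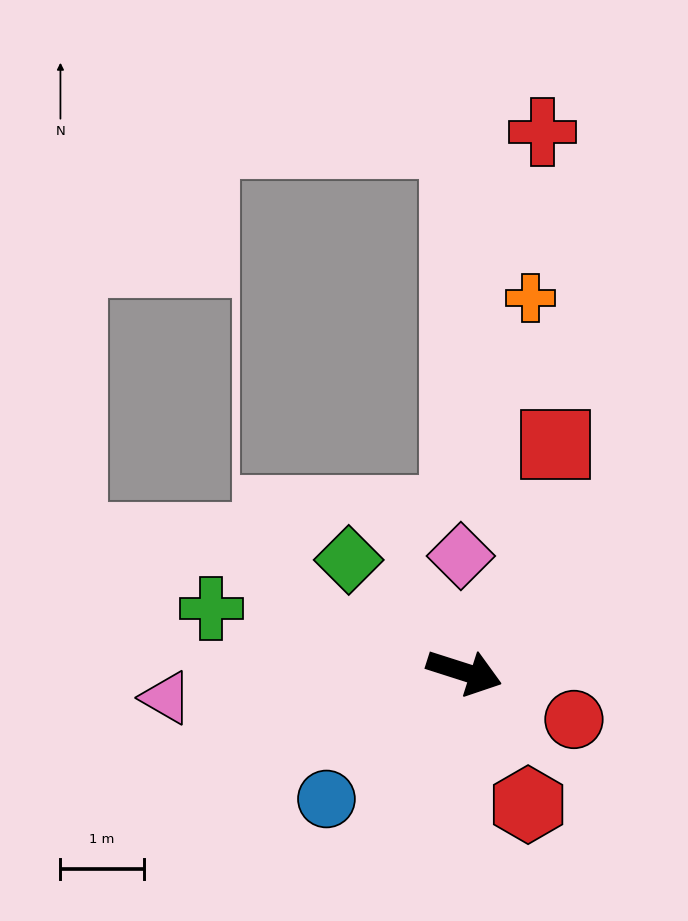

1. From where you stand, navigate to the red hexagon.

turn right 47°, forward 1.8 m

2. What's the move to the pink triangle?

turn right 157°, forward 3.6 m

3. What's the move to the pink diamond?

turn left 109°, forward 1.4 m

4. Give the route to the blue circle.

turn right 120°, forward 2.3 m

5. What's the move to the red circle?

turn right 6°, forward 1.4 m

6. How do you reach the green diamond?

turn left 154°, forward 1.9 m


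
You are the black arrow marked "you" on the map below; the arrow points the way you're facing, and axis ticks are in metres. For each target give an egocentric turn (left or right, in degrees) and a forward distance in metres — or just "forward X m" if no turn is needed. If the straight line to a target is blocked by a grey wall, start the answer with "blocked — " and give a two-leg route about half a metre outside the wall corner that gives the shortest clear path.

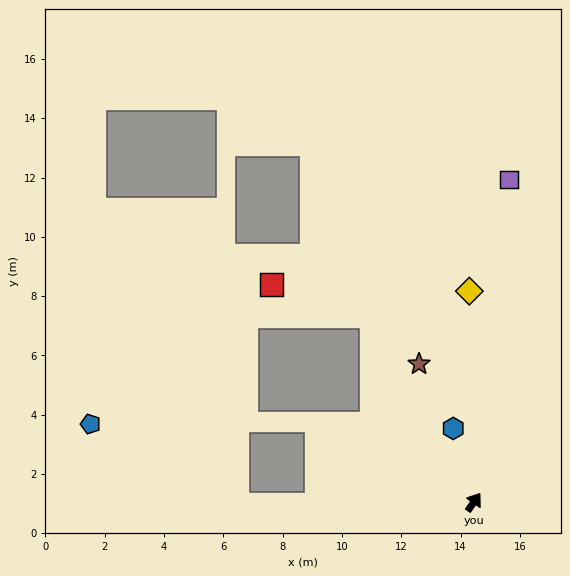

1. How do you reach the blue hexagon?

turn left 51°, forward 2.6 m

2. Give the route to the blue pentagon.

blocked — turn left 126°, forward 8.0 m, then turn right 30°, forward 5.6 m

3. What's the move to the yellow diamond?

turn left 36°, forward 7.1 m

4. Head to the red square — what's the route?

blocked — turn left 64°, forward 7.2 m, then turn left 44°, forward 3.5 m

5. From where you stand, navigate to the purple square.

turn left 29°, forward 10.9 m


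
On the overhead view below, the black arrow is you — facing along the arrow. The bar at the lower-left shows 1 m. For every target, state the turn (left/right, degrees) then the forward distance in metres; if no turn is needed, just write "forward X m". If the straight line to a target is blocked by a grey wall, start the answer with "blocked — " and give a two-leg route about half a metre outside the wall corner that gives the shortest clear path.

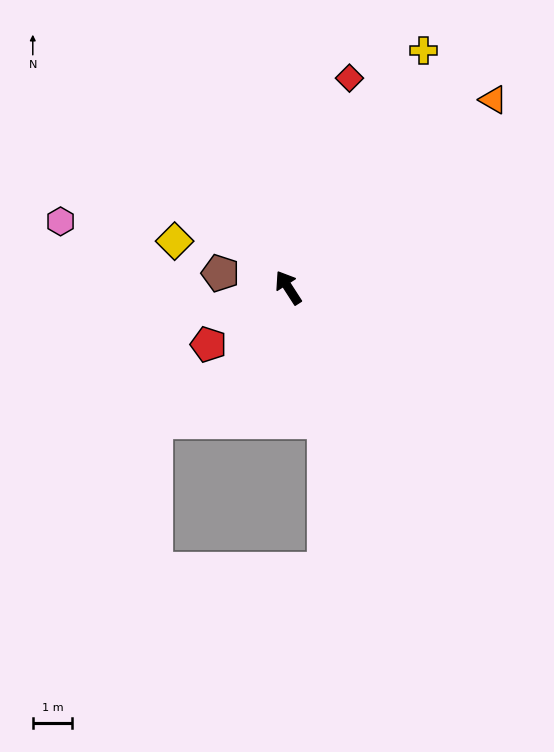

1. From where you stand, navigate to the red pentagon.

turn left 93°, forward 2.5 m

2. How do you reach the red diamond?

turn right 49°, forward 5.5 m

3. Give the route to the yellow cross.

turn right 63°, forward 6.9 m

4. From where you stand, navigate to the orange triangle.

turn right 80°, forward 7.0 m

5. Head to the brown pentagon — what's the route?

turn left 45°, forward 1.8 m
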